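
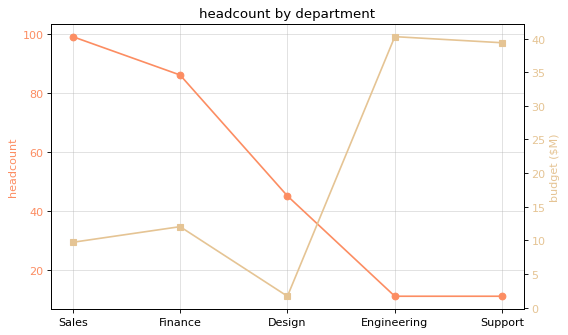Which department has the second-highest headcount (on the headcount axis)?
Finance

Top 3 (on the headcount axis): Sales ≈ 100, Finance ≈ 90, Design ≈ 40.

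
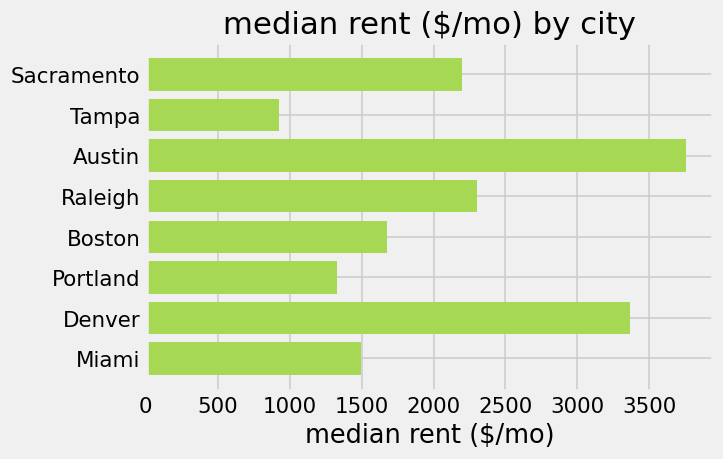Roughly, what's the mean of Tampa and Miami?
(1000 + 1500) / 2 ≈ 1250.

≈ 1250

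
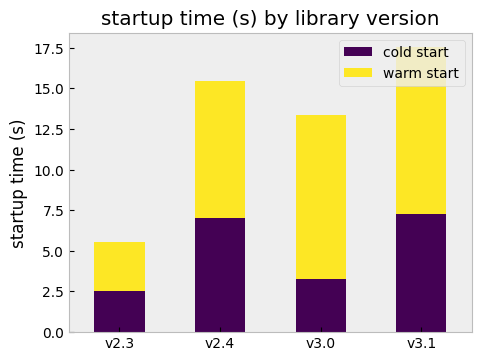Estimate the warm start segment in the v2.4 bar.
≈ 10

warm start top ≈ 16, bottom ≈ 6; segment ≈ 10.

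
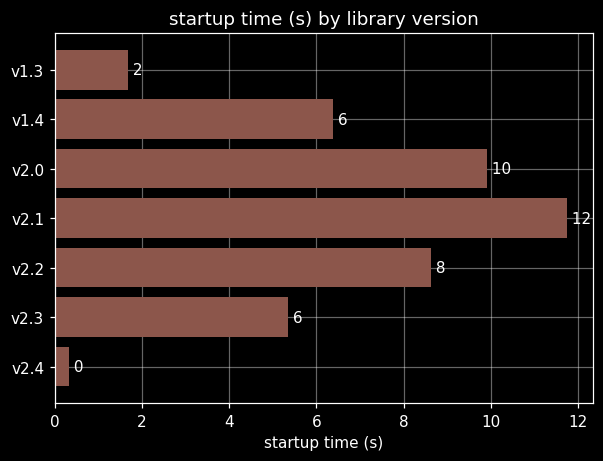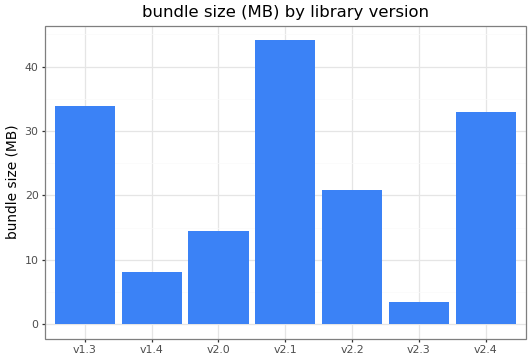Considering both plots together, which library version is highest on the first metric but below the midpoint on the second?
v2.0

Chart 2 median bundle size (MB) ≈ 20; below-median library versions: v1.4, v2.0, v2.3. Among those, v2.0 has the highest startup time (s) (≈ 10).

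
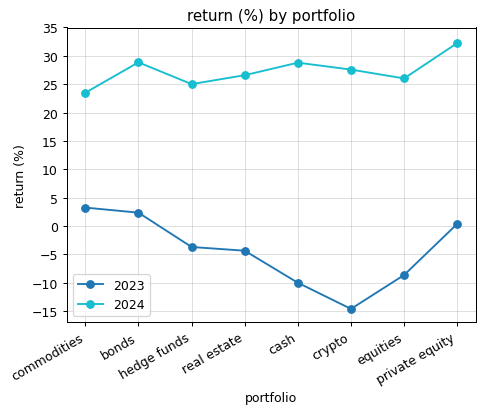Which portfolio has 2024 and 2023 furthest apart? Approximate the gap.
crypto: 2024 ≈ 30, 2023 ≈ -15 → gap ≈ 45. Next-largest (cash) is only ≈ 40.

crypto, ≈ 45 %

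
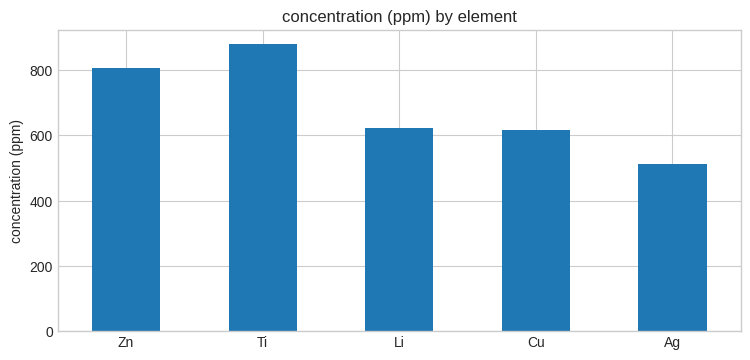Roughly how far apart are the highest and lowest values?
≈ 400

Max Ti ≈ 900, min Ag ≈ 500; range ≈ 400.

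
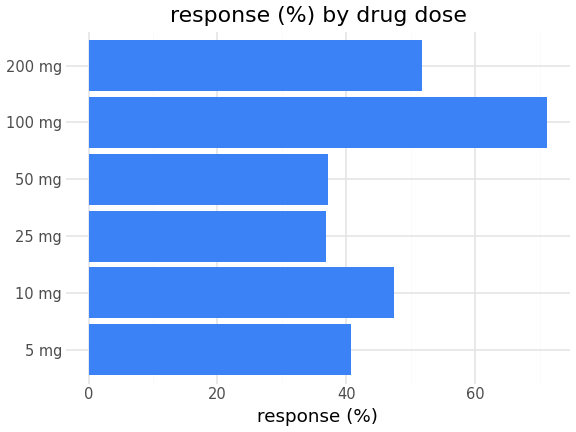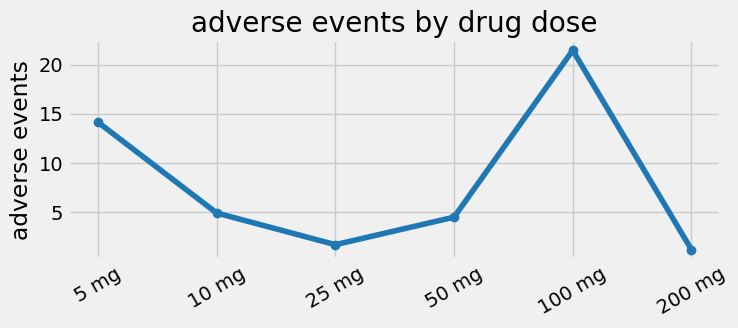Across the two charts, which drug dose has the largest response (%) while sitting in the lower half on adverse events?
Chart 2 median adverse events ≈ 4; below-median drug doses: 25 mg, 50 mg, 200 mg. Among those, 200 mg has the highest response (%) (≈ 50).

200 mg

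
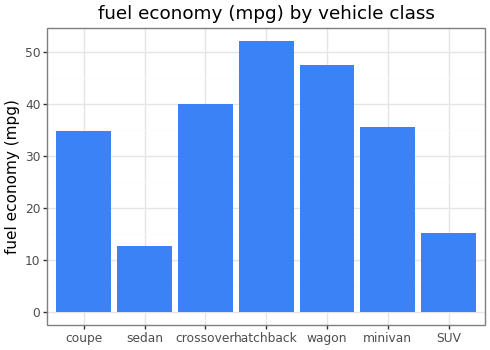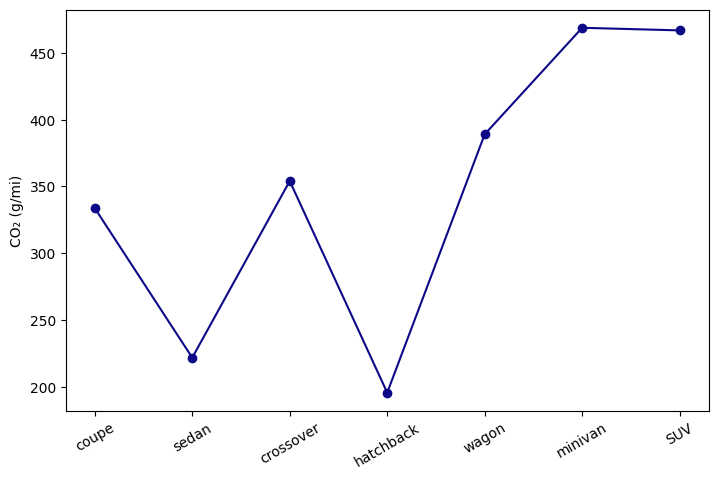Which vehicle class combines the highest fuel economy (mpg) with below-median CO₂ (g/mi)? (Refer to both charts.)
hatchback

Chart 2 median CO₂ (g/mi) ≈ 350; below-median vehicle classes: coupe, sedan, hatchback. Among those, hatchback has the highest fuel economy (mpg) (≈ 50).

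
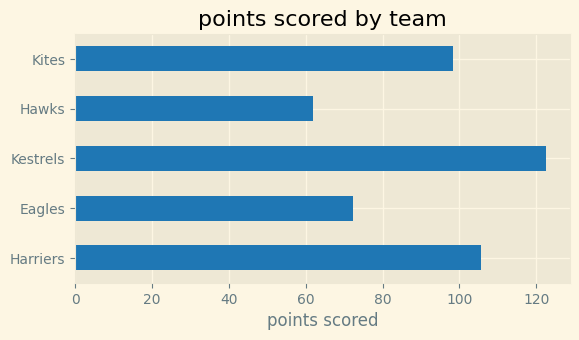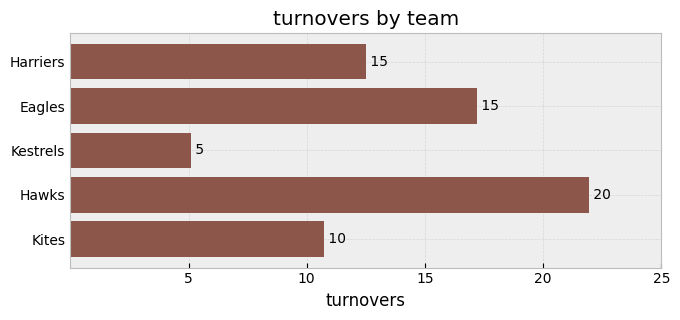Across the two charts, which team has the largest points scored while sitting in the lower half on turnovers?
Chart 2 median turnovers ≈ 15; below-median teams: Kestrels, Kites. Among those, Kestrels has the highest points scored (≈ 120).

Kestrels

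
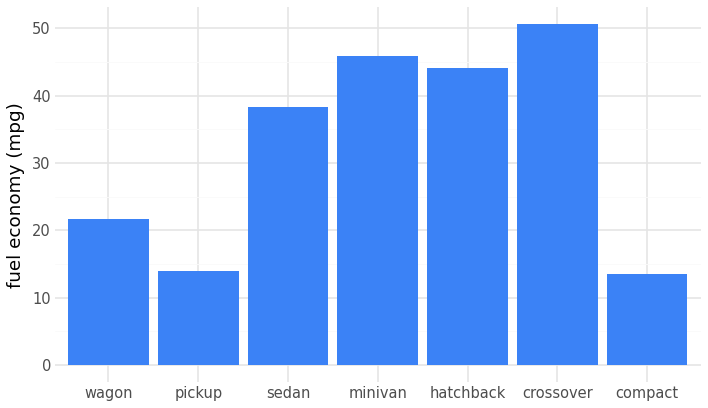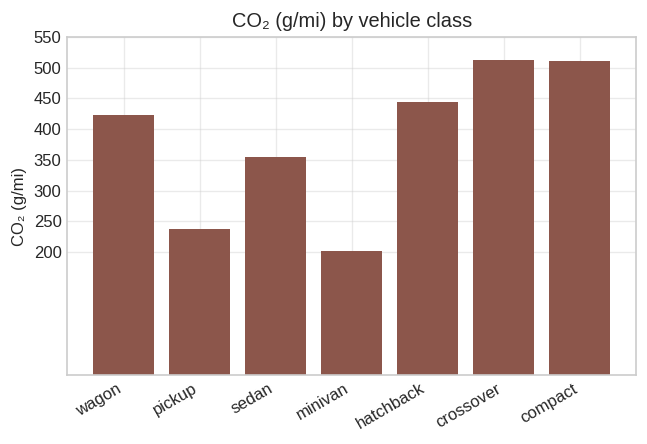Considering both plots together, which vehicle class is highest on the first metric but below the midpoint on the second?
Chart 2 median CO₂ (g/mi) ≈ 400; below-median vehicle classes: pickup, sedan, minivan. Among those, minivan has the highest fuel economy (mpg) (≈ 45).

minivan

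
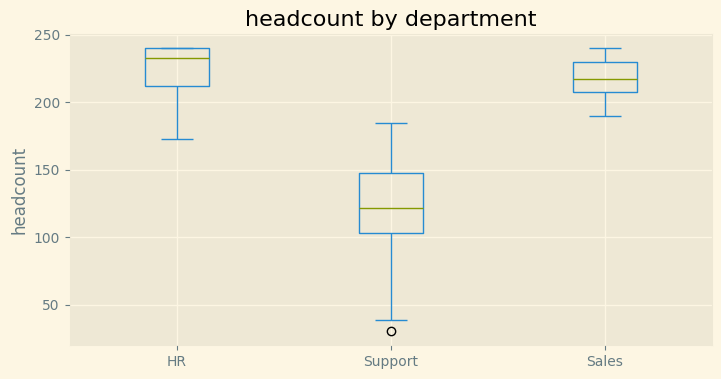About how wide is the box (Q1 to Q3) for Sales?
≈ 20

Q3 ≈ 230, Q1 ≈ 210; IQR ≈ 20.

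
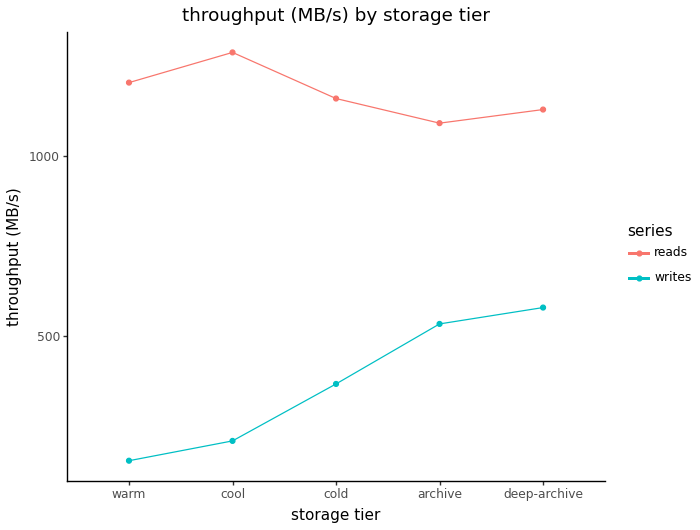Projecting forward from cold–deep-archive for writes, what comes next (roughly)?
≈ 700

Last three: 400, 500, 600 → slope ≈ 100/step → next ≈ 700.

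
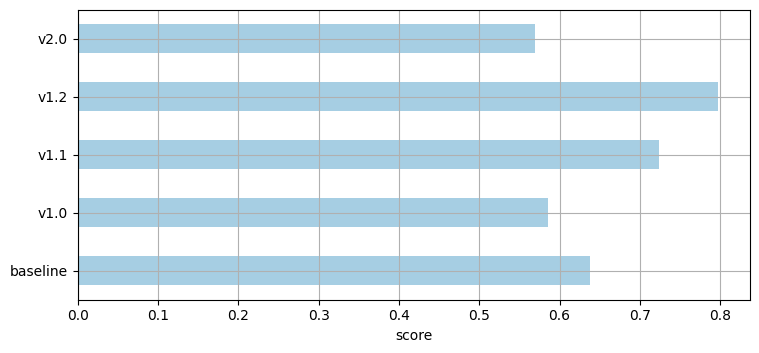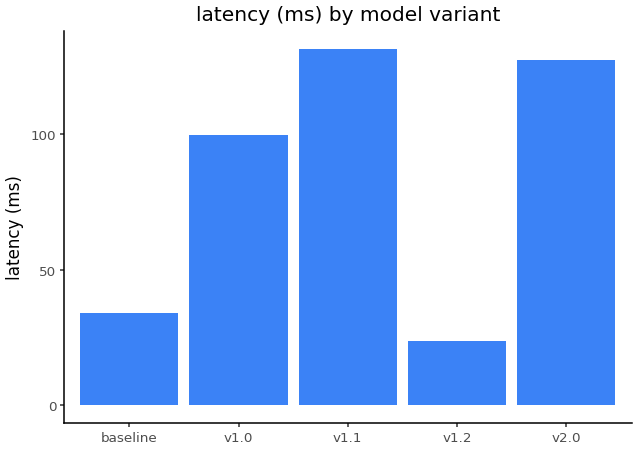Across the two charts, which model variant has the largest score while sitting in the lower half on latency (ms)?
v1.2

Chart 2 median latency (ms) ≈ 100; below-median model variants: baseline, v1.2. Among those, v1.2 has the highest score (≈ 0.8).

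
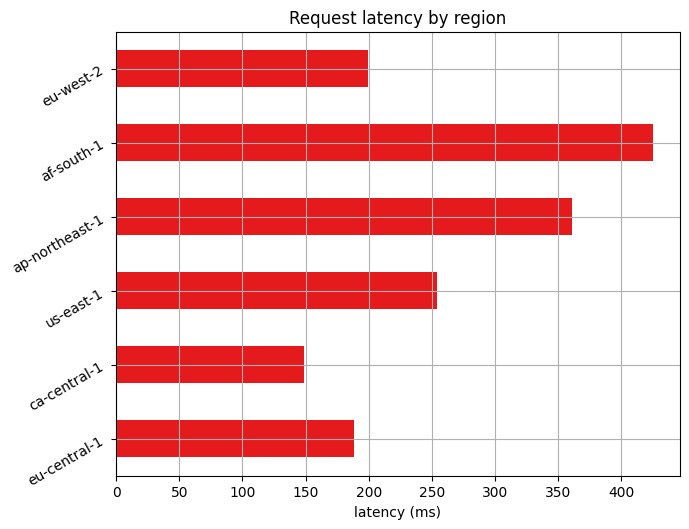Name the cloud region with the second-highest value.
Top 3: af-south-1 ≈ 400, ap-northeast-1 ≈ 350, us-east-1 ≈ 250.

ap-northeast-1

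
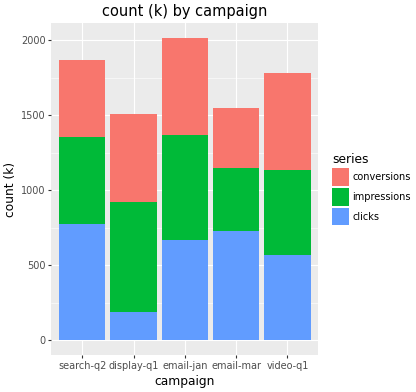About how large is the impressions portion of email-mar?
≈ 400

impressions top ≈ 1200, bottom ≈ 800; segment ≈ 400.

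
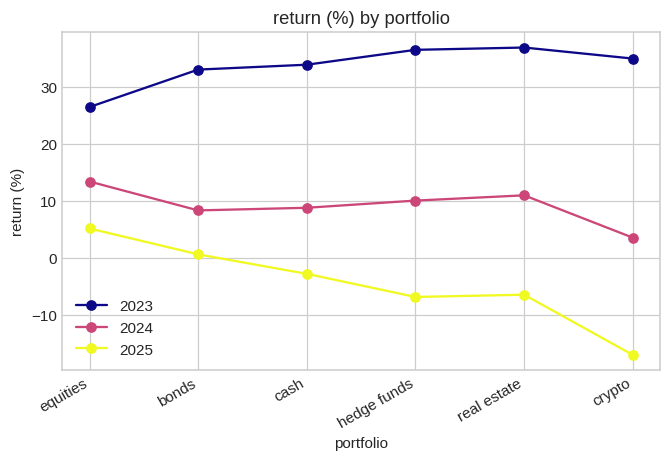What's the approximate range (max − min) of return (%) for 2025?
≈ 20

Max equities ≈ 5, min crypto ≈ -15; range ≈ 20.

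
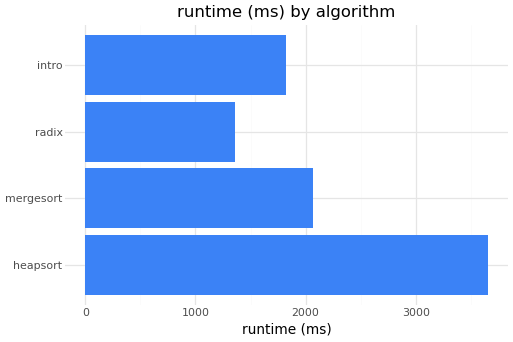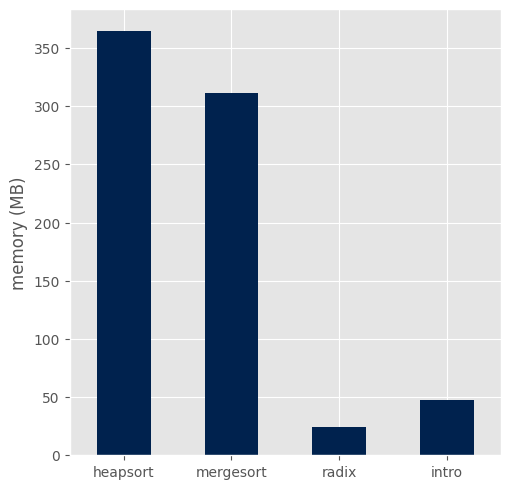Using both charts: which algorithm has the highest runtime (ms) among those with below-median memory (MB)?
intro

Chart 2 median memory (MB) ≈ 200; below-median algorithms: radix, intro. Among those, intro has the highest runtime (ms) (≈ 2000).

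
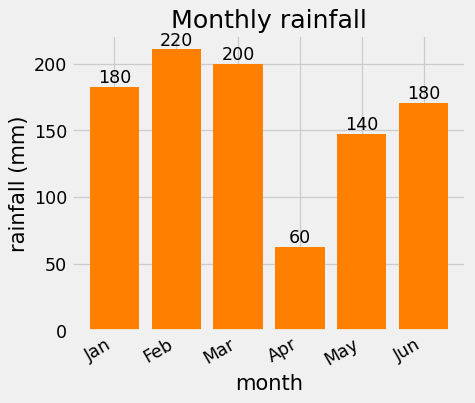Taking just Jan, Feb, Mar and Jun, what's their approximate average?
(180 + 220 + 200 + 180) / 4 ≈ 195.

≈ 195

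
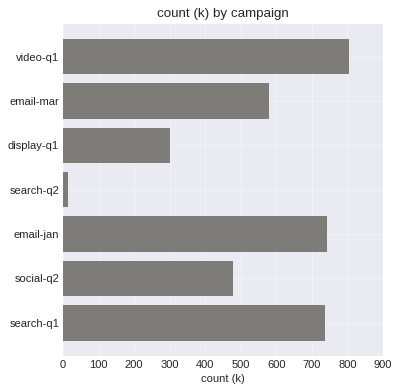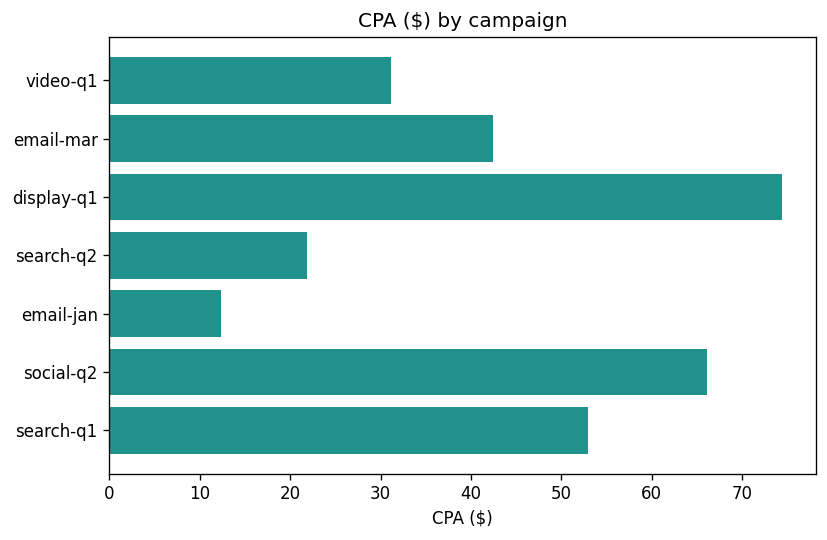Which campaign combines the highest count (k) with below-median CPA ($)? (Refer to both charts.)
video-q1

Chart 2 median CPA ($) ≈ 40; below-median campaigns: video-q1, search-q2, email-jan. Among those, video-q1 has the highest count (k) (≈ 800).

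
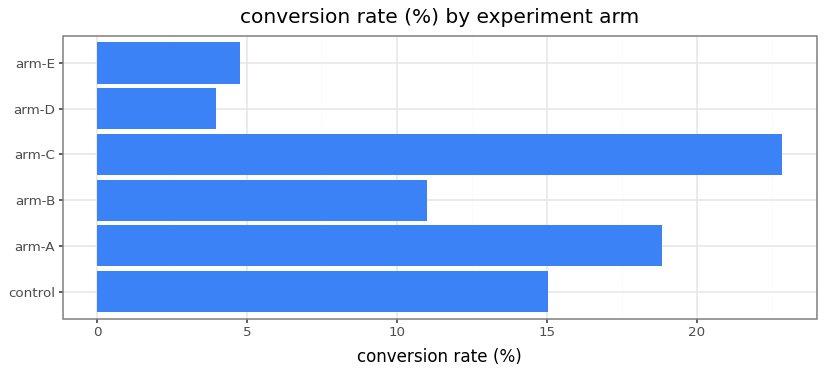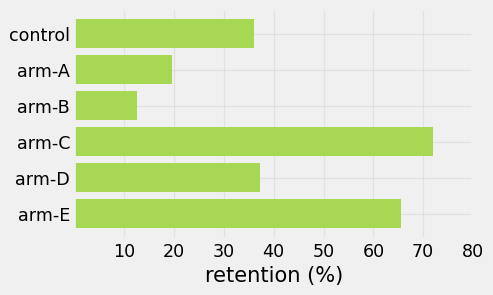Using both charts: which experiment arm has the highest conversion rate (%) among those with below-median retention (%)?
Chart 2 median retention (%) ≈ 40; below-median experiment arms: control, arm-A, arm-B. Among those, arm-A has the highest conversion rate (%) (≈ 20).

arm-A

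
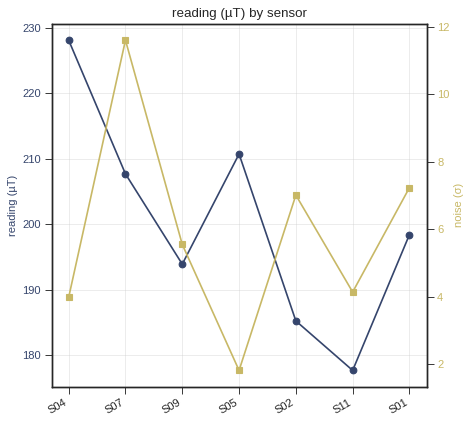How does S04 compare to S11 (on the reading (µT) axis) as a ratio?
S04 ≈ 230, S11 ≈ 180; 230/180 ≈ 1.28.

≈ 1.28×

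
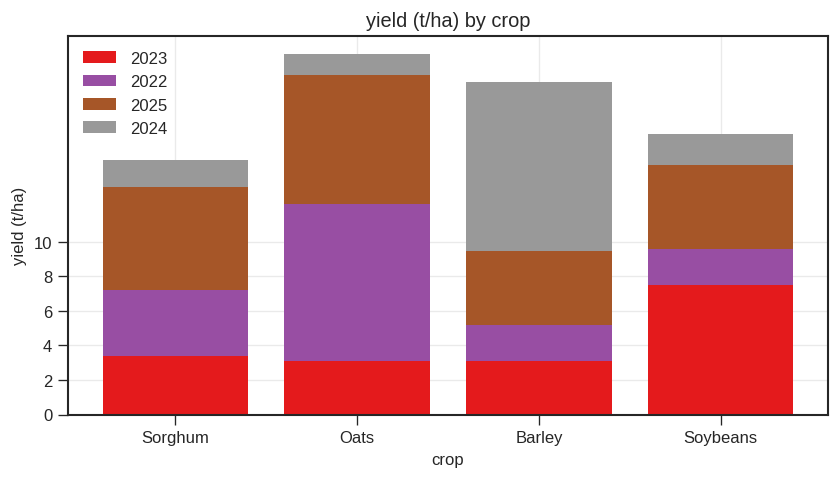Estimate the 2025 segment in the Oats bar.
≈ 8

2025 top ≈ 20, bottom ≈ 12; segment ≈ 8.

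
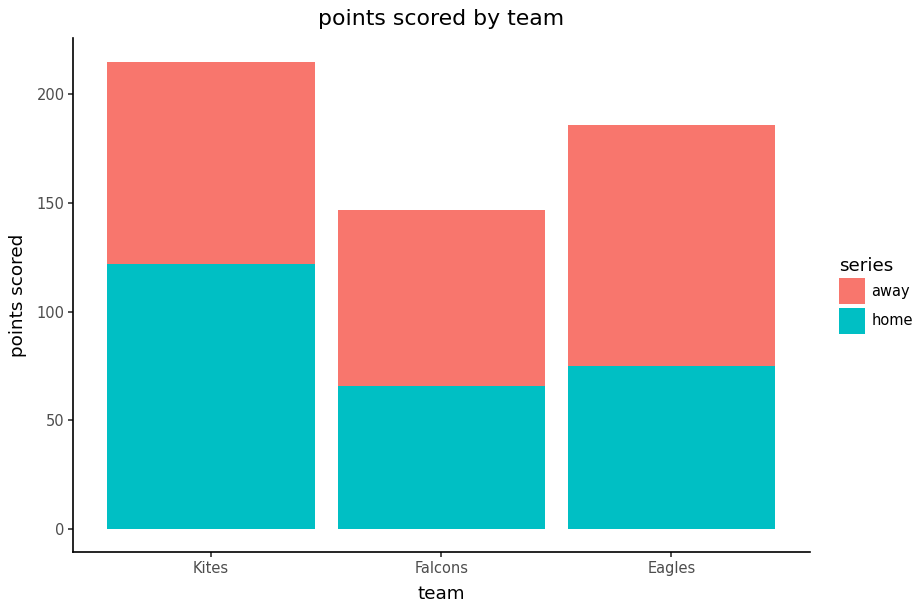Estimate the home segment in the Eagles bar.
≈ 80

home top ≈ 80, bottom ≈ 0; segment ≈ 80.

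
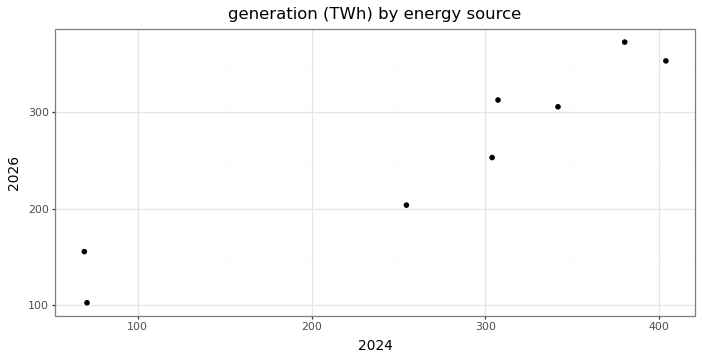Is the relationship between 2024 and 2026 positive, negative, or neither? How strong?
Points are positively correlated; strong (|r| ≈ 0.9).

positive, strong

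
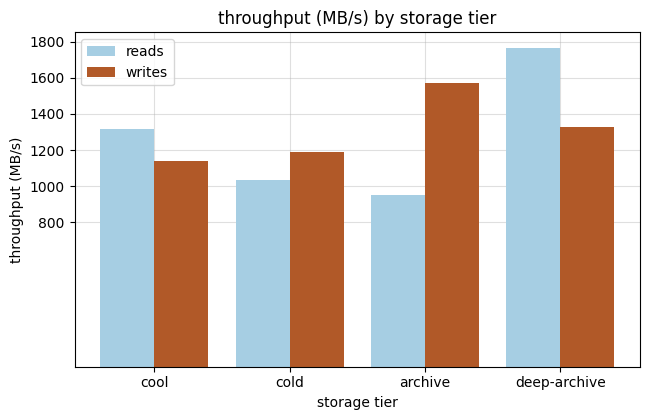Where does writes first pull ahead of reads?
cool: writes ≈ 1200 vs reads ≈ 1400 (not yet); cold: writes ≈ 1200 vs reads ≈ 1000 (first crossover).

cold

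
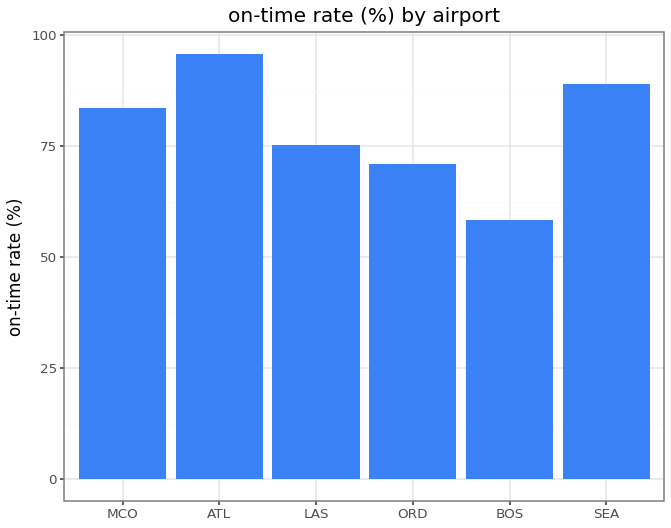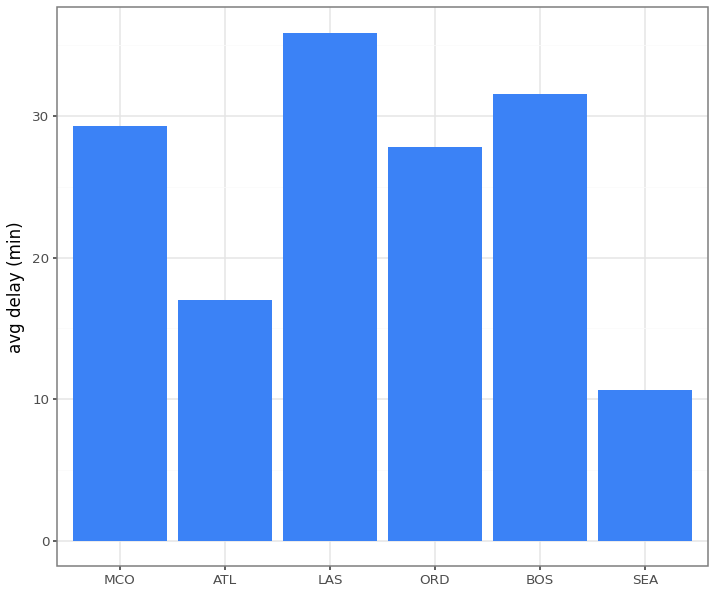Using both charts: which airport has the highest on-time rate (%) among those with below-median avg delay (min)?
Chart 2 median avg delay (min) ≈ 30; below-median airports: ATL, ORD, SEA. Among those, ATL has the highest on-time rate (%) (≈ 100).

ATL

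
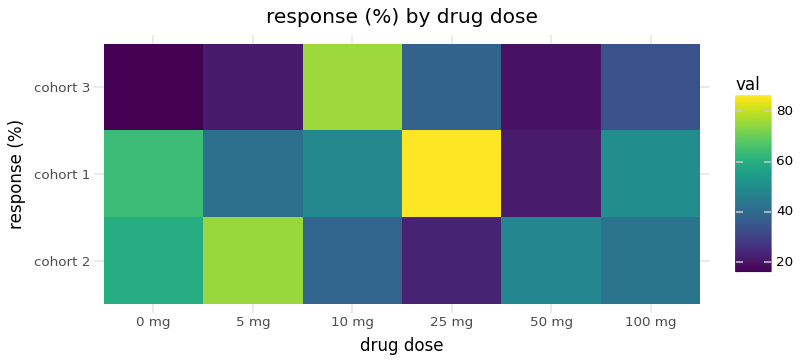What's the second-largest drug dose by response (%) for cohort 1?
Top 3 for cohort 1: 25 mg ≈ 90, 0 mg ≈ 60, 100 mg ≈ 50.

0 mg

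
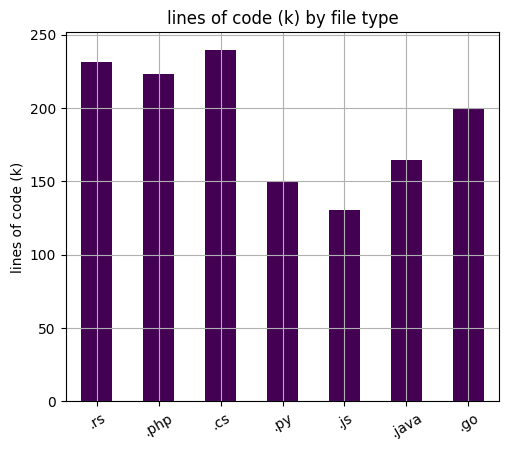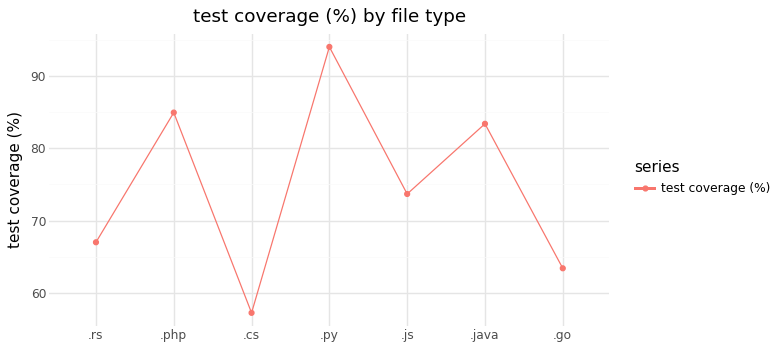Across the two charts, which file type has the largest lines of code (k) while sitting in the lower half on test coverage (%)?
.cs

Chart 2 median test coverage (%) ≈ 70; below-median file types: .rs, .cs, .go. Among those, .cs has the highest lines of code (k) (≈ 250).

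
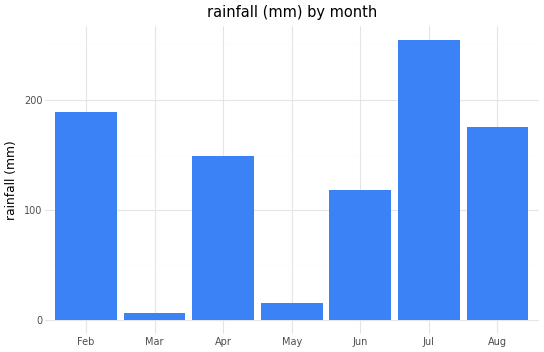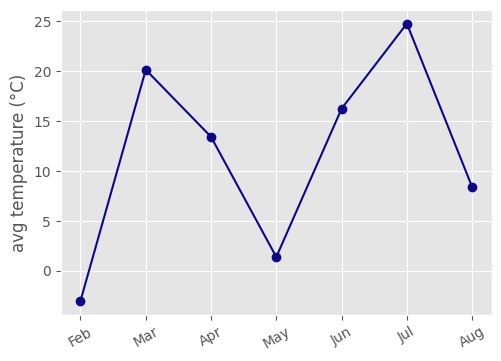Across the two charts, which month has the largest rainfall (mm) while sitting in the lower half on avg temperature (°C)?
Feb

Chart 2 median avg temperature (°C) ≈ 15; below-median months: Feb, May, Aug. Among those, Feb has the highest rainfall (mm) (≈ 200).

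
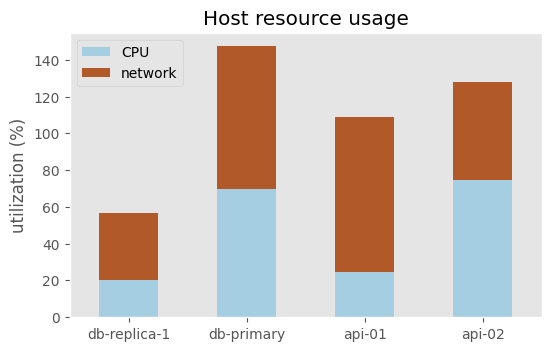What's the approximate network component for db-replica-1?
≈ 40

network top ≈ 60, bottom ≈ 20; segment ≈ 40.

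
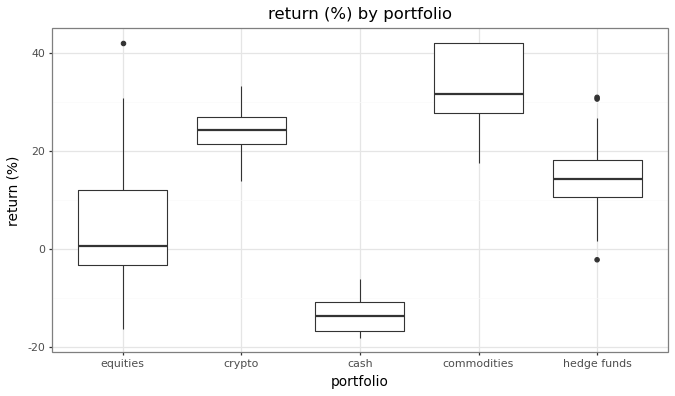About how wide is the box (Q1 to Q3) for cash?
Q3 ≈ -10, Q1 ≈ -15; IQR ≈ 5.

≈ 5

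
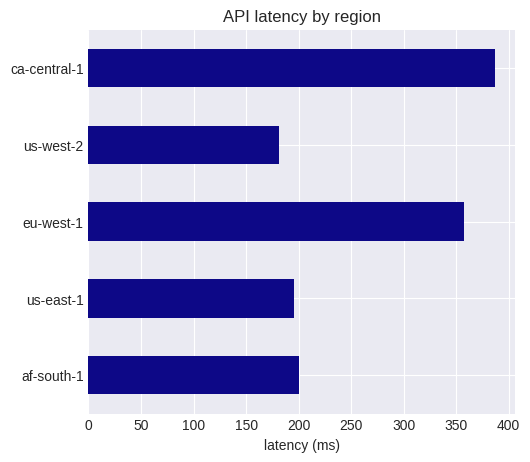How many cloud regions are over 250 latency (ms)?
2

Above 250: eu-west-1, ca-central-1.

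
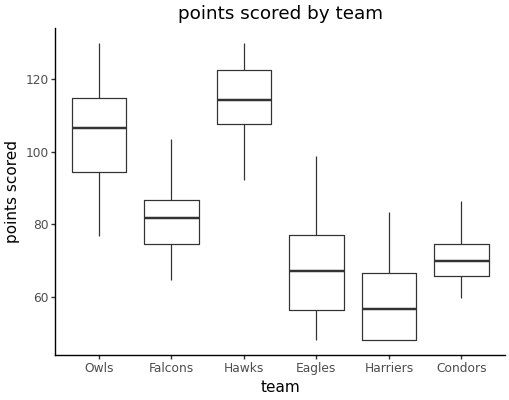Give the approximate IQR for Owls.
≈ 20

Q3 ≈ 115, Q1 ≈ 95; IQR ≈ 20.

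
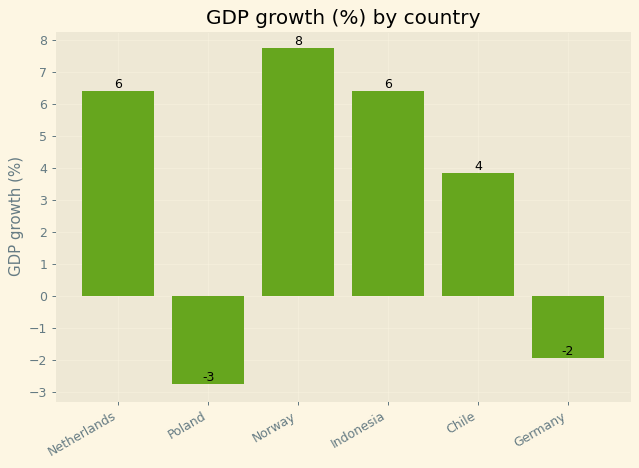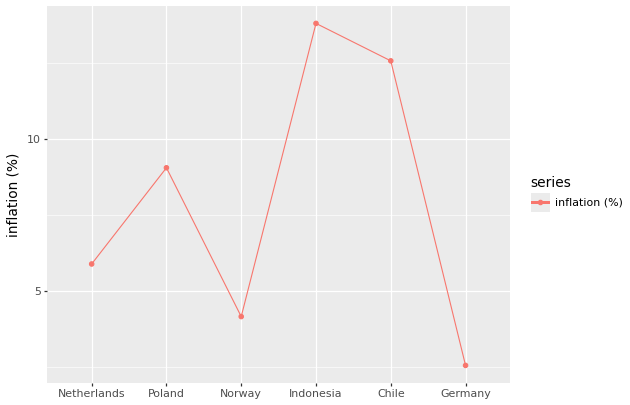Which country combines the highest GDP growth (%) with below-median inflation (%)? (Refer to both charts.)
Chart 2 median inflation (%) ≈ 8; below-median countries: Netherlands, Norway, Germany. Among those, Norway has the highest GDP growth (%) (≈ 8).

Norway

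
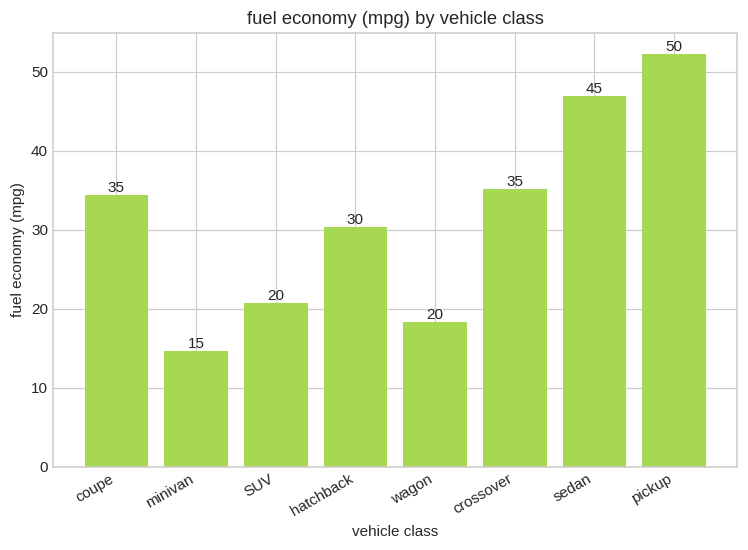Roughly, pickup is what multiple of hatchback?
pickup ≈ 50, hatchback ≈ 30; 50/30 ≈ 1.67.

≈ 1.67×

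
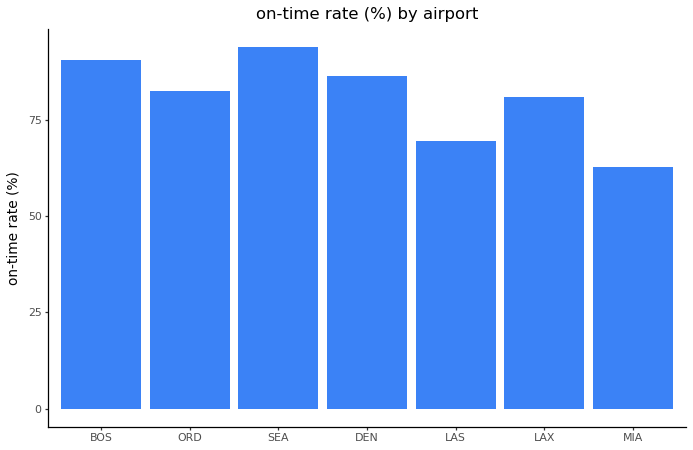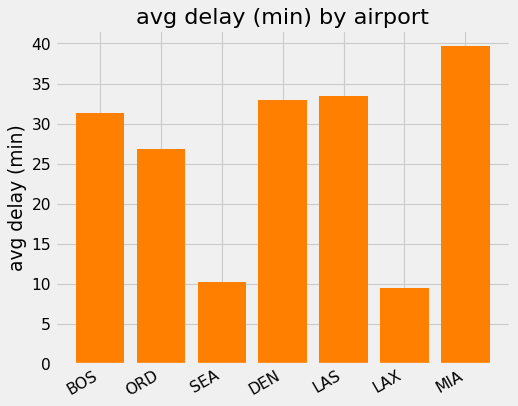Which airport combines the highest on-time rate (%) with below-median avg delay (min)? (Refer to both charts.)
Chart 2 median avg delay (min) ≈ 30; below-median airports: ORD, SEA, LAX. Among those, SEA has the highest on-time rate (%) (≈ 90).

SEA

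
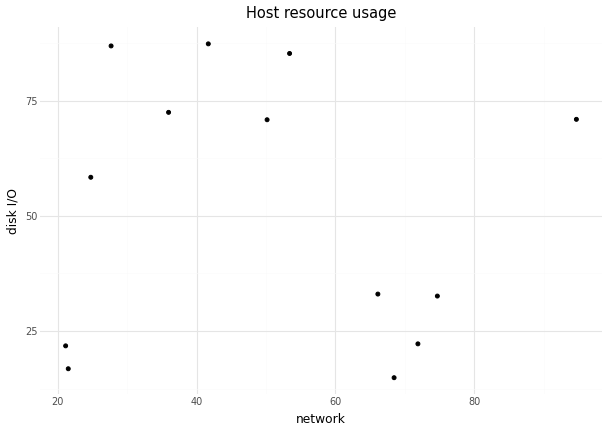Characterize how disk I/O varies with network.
no clear correlation

Points are roughly uncorrelated; weak (|r| ≈ 0.1).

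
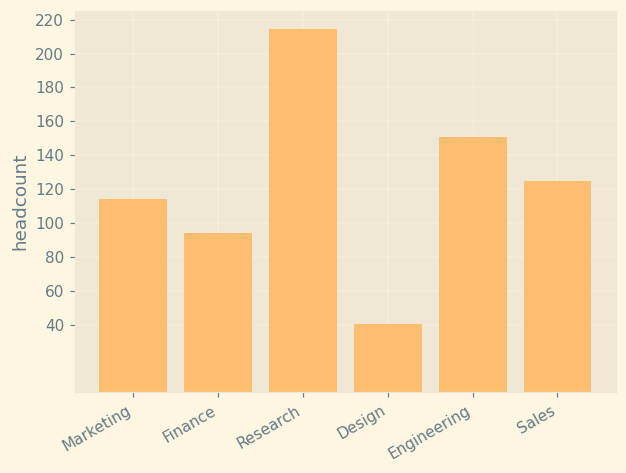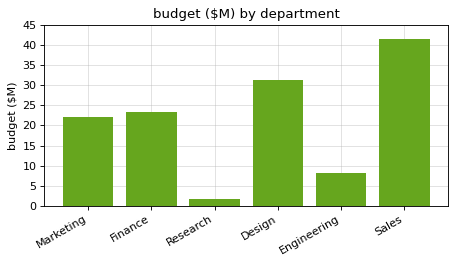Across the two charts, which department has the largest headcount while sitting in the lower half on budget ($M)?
Chart 2 median budget ($M) ≈ 25; below-median departments: Marketing, Research, Engineering. Among those, Research has the highest headcount (≈ 220).

Research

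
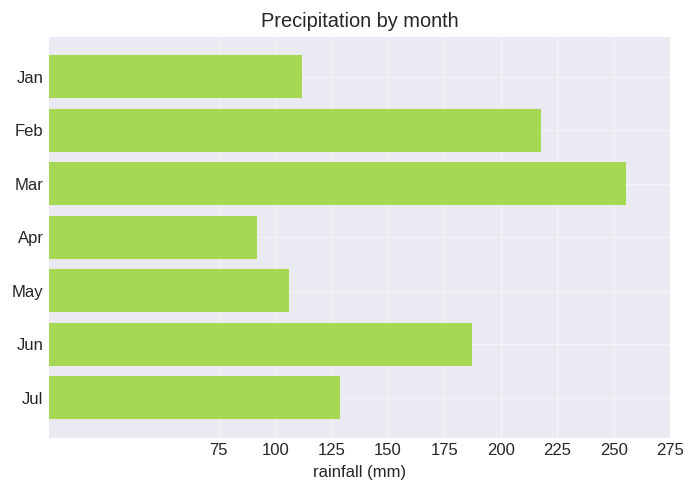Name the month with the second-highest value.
Top 3: Mar ≈ 250, Feb ≈ 225, Jun ≈ 175.

Feb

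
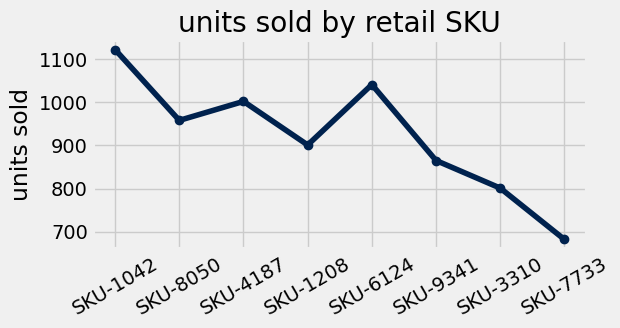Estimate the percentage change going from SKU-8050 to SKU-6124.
≈ +10.5%

SKU-8050 ≈ 950, SKU-6124 ≈ 1050; (1050 − 950) / 950 ≈ +10.5%.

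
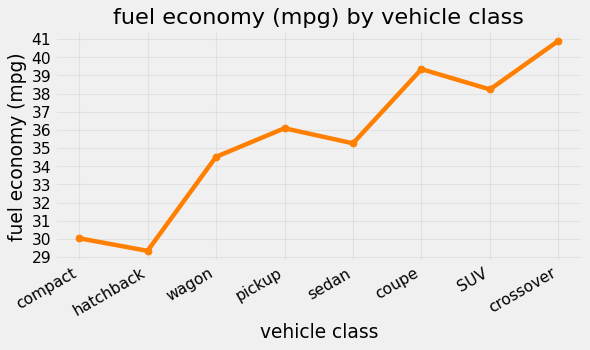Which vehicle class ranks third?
Top 4: crossover ≈ 41, coupe ≈ 39, SUV ≈ 38, pickup ≈ 36.

SUV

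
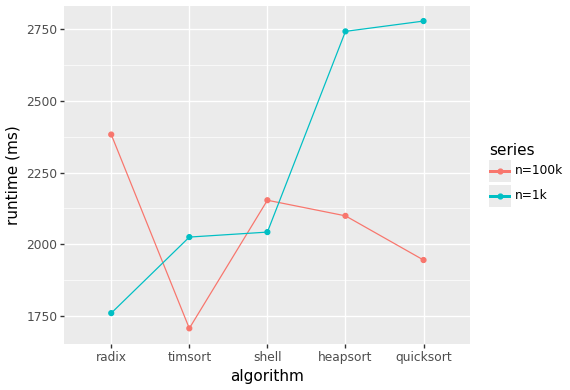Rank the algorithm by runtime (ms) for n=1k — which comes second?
Top 3 for n=1k: quicksort ≈ 2800, heapsort ≈ 2700, shell ≈ 2000.

heapsort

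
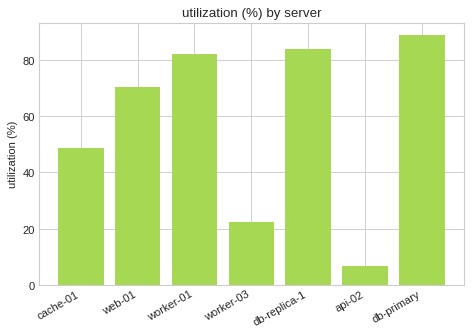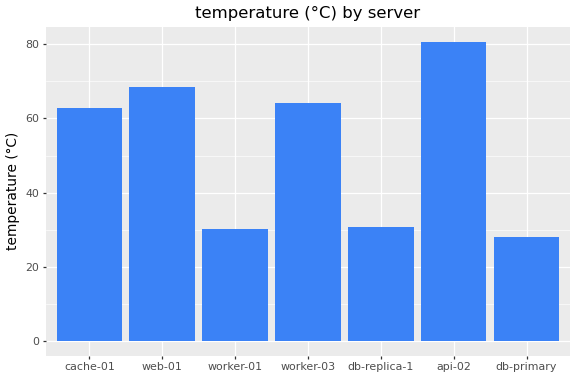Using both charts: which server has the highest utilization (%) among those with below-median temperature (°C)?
db-primary

Chart 2 median temperature (°C) ≈ 60; below-median servers: worker-01, db-replica-1, db-primary. Among those, db-primary has the highest utilization (%) (≈ 90).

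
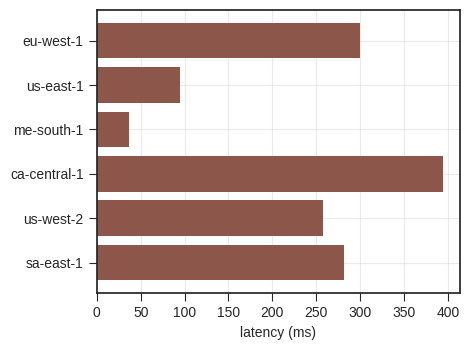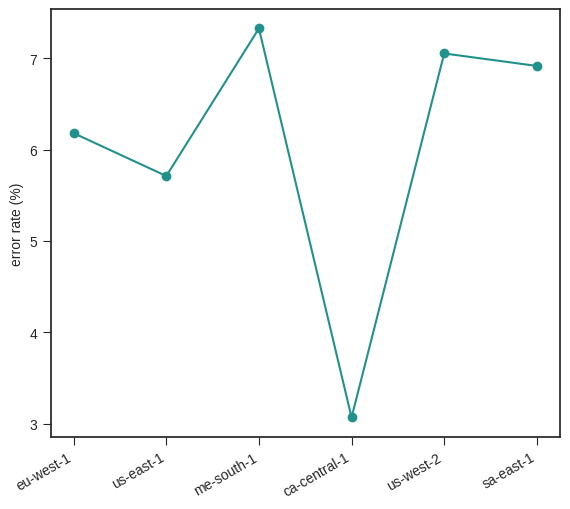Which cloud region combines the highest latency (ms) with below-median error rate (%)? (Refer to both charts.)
Chart 2 median error rate (%) ≈ 7; below-median cloud regions: eu-west-1, us-east-1, ca-central-1. Among those, ca-central-1 has the highest latency (ms) (≈ 400).

ca-central-1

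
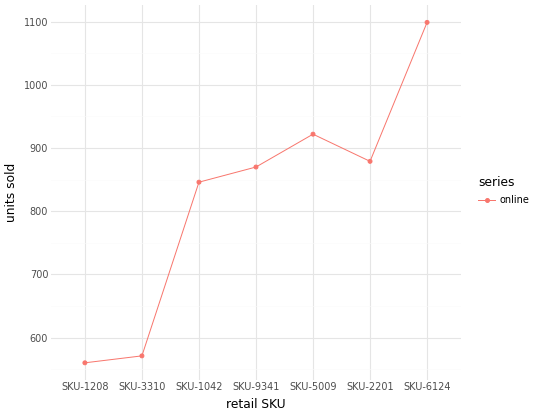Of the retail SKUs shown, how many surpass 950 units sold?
Above 950: SKU-6124.

1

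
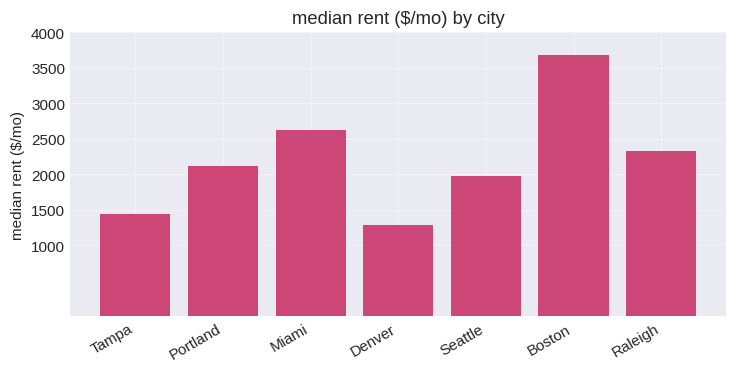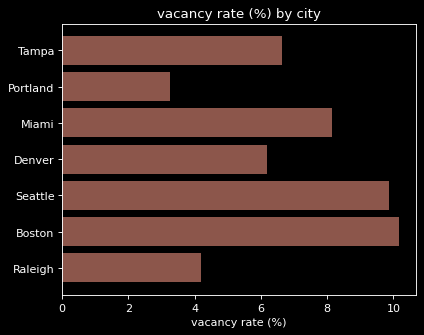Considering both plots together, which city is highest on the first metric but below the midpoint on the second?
Raleigh

Chart 2 median vacancy rate (%) ≈ 7; below-median cities: Portland, Denver, Raleigh. Among those, Raleigh has the highest median rent ($/mo) (≈ 2500).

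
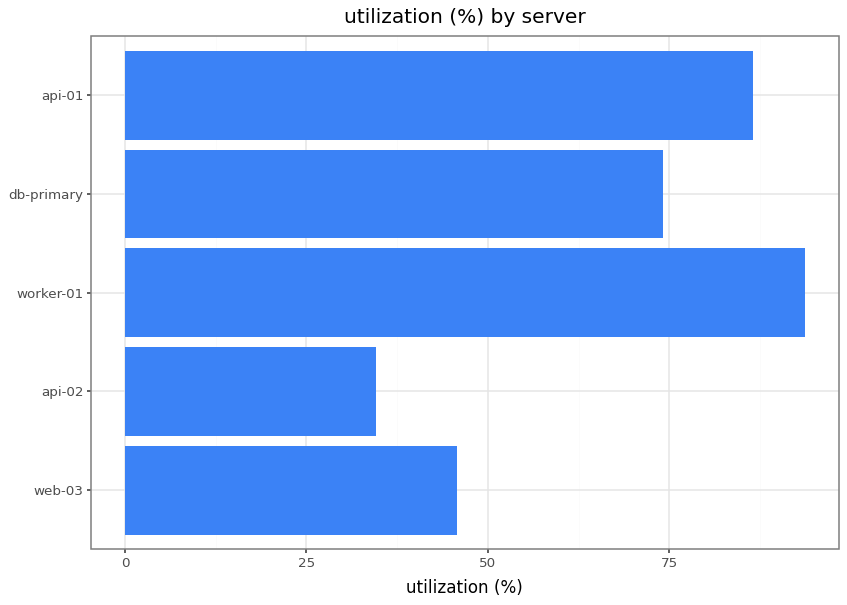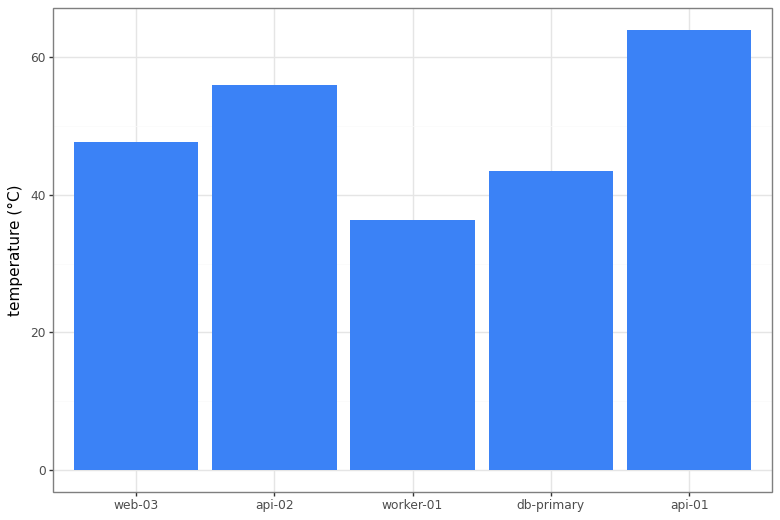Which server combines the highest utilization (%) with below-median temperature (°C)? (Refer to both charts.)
Chart 2 median temperature (°C) ≈ 50; below-median servers: worker-01, db-primary. Among those, worker-01 has the highest utilization (%) (≈ 90).

worker-01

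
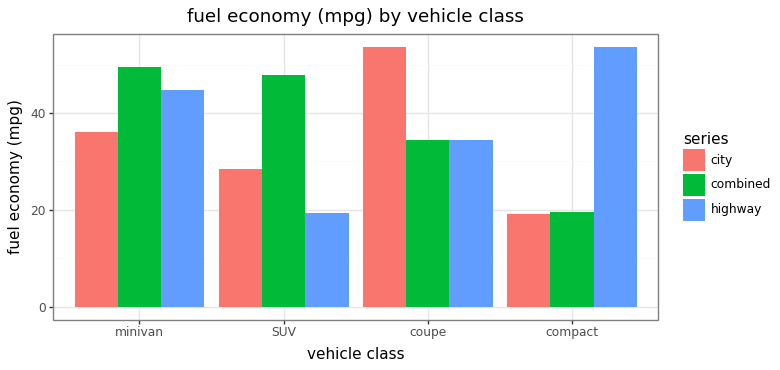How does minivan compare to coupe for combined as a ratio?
minivan ≈ 50, coupe ≈ 35; 50/35 ≈ 1.43.

≈ 1.43×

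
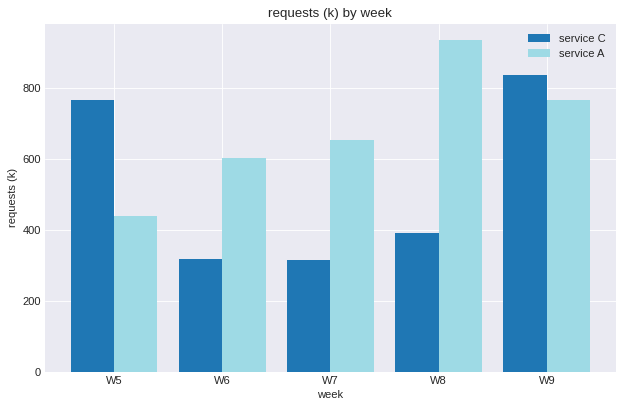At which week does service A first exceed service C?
W6

W5: service A ≈ 400 vs service C ≈ 800 (not yet); W6: service A ≈ 600 vs service C ≈ 300 (first crossover).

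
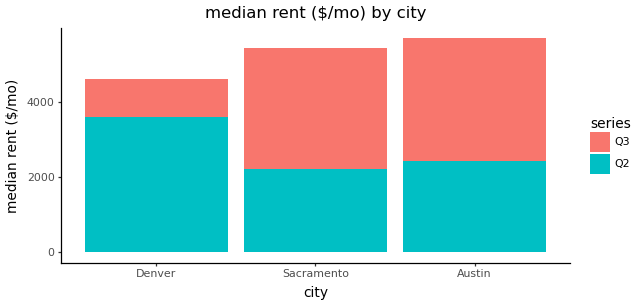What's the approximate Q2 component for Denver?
≈ 3500

Q2 top ≈ 3500, bottom ≈ 0; segment ≈ 3500.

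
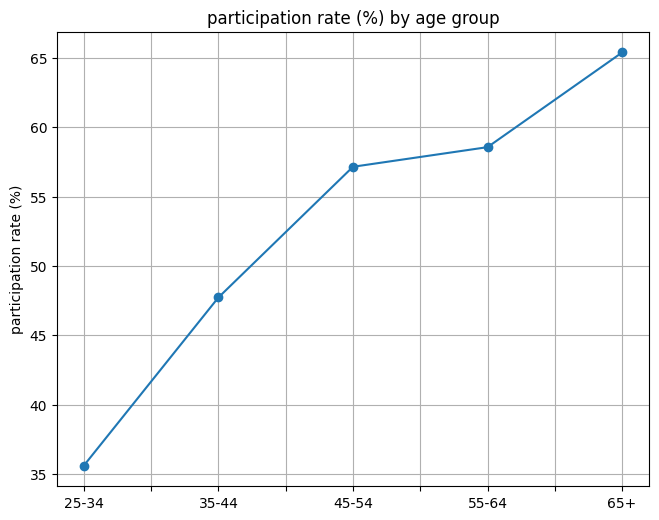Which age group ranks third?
Top 4: 65+ ≈ 65, 55-64 ≈ 60, 45-54 ≈ 55, 35-44 ≈ 50.

45-54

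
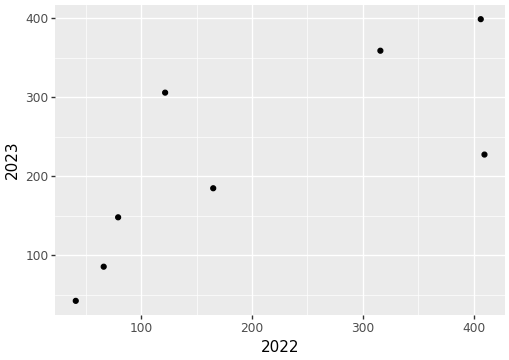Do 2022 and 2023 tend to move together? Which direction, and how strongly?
Points are positively correlated; strong (|r| ≈ 0.8).

positive, strong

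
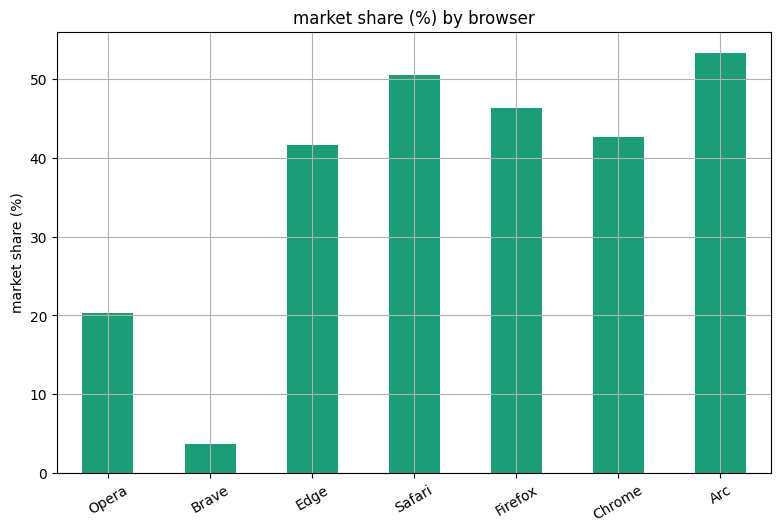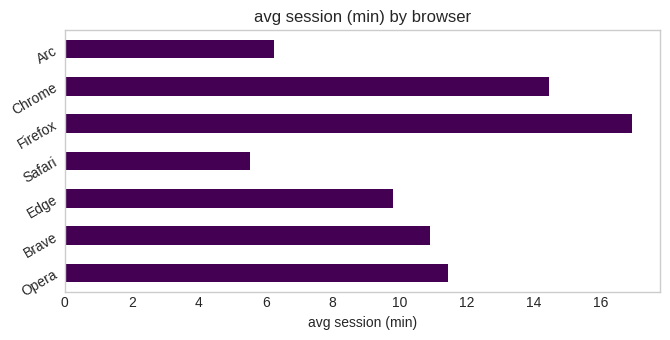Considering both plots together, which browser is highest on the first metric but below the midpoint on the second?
Chart 2 median avg session (min) ≈ 10; below-median browsers: Edge, Safari, Arc. Among those, Arc has the highest market share (%) (≈ 55).

Arc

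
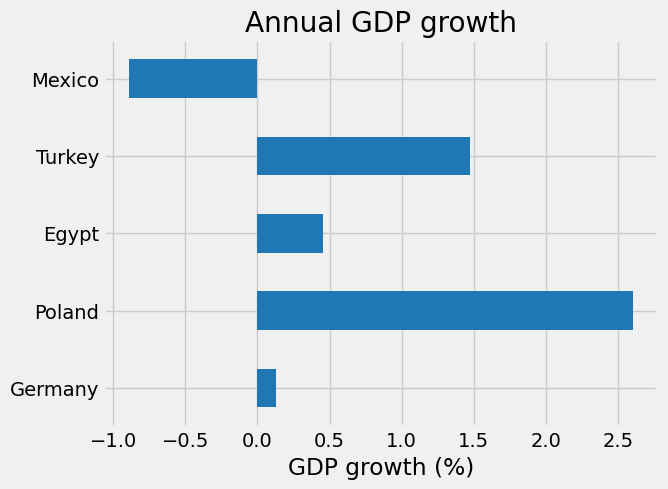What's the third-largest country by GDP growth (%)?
Egypt

Top 4: Poland ≈ 2.5, Turkey ≈ 1.5, Egypt ≈ 0.5, Germany ≈ 0.0.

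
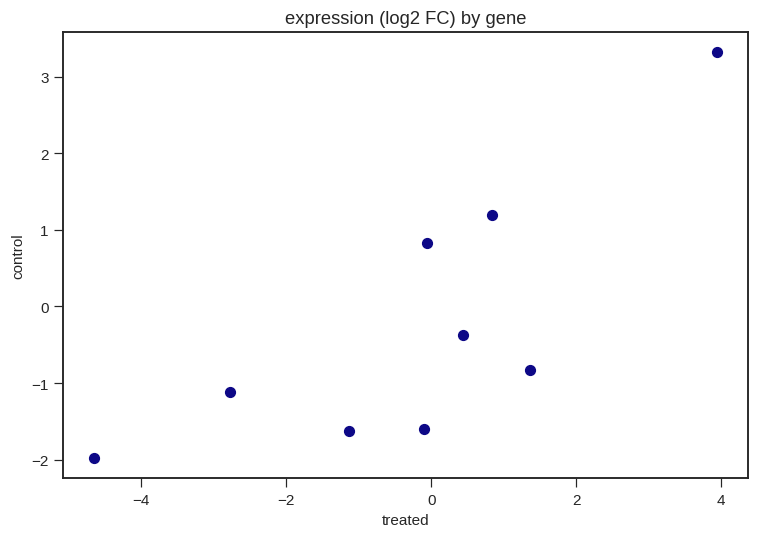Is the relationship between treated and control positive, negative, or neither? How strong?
positive, strong

Points are positively correlated; strong (|r| ≈ 0.8).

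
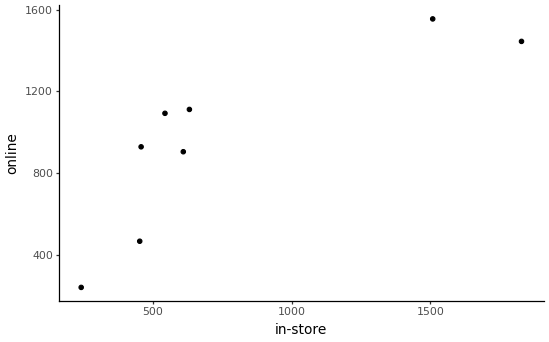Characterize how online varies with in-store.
positive, strong

Points are positively correlated; strong (|r| ≈ 0.8).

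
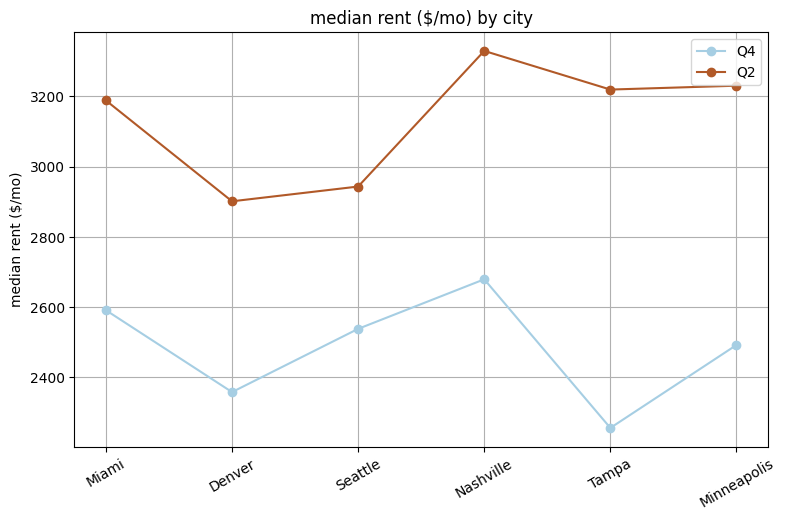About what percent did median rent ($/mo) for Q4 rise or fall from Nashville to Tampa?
Nashville ≈ 2700, Tampa ≈ 2300; (2300 − 2700) / 2700 ≈ -14.8%.

≈ -14.8%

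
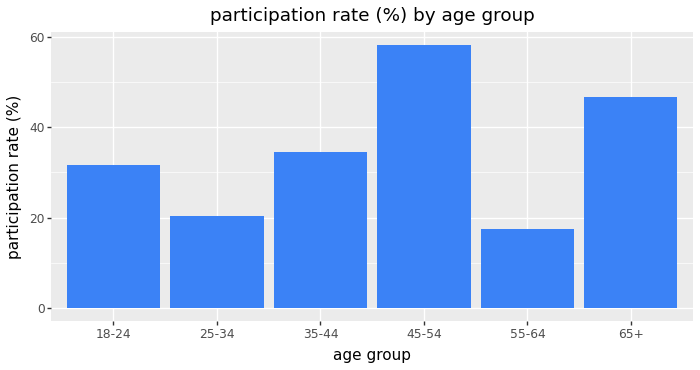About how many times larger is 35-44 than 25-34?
35-44 ≈ 35, 25-34 ≈ 20; 35/20 ≈ 1.75.

≈ 1.75×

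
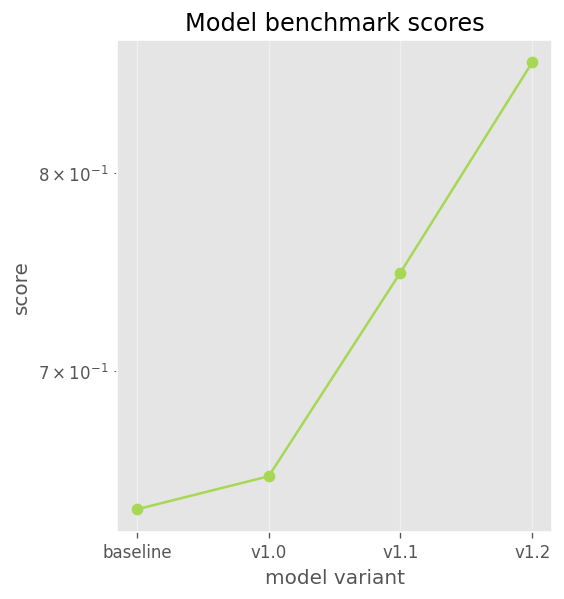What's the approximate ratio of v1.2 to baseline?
v1.2 ≈ 0.86, baseline ≈ 0.64; 0.86/0.64 ≈ 1.34.

≈ 1.34×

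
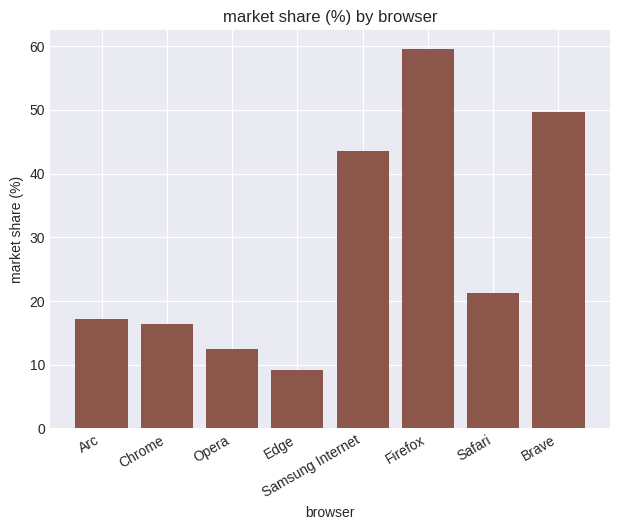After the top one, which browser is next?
Top 3: Firefox ≈ 60, Brave ≈ 50, Samsung Internet ≈ 45.

Brave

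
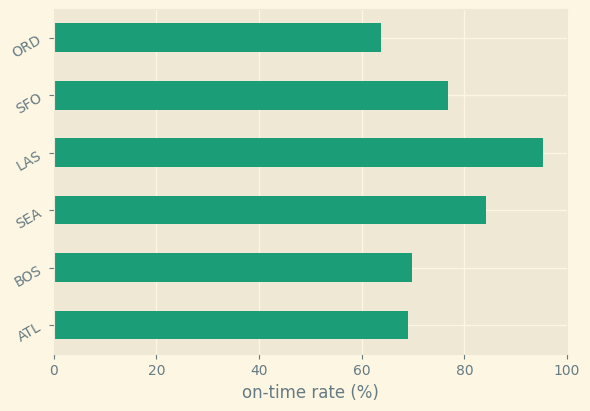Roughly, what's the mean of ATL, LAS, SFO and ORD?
≈ 78

(70 + 100 + 80 + 60) / 4 ≈ 78.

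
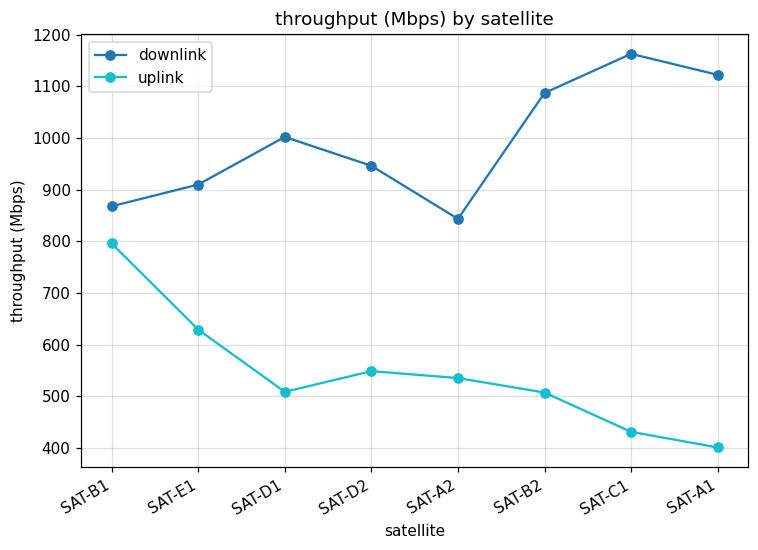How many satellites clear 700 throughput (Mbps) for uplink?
1

Above 700: SAT-B1.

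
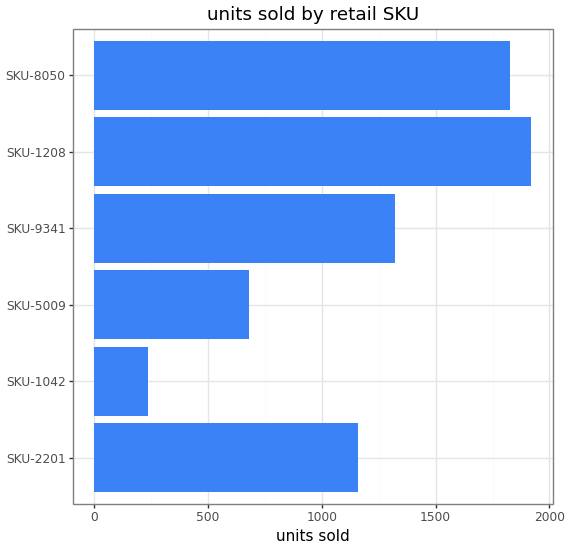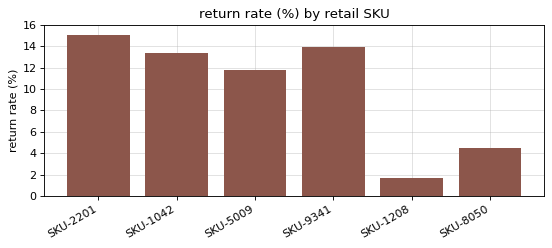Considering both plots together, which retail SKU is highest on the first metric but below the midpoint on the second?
Chart 2 median return rate (%) ≈ 12; below-median retail SKUs: SKU-5009, SKU-1208, SKU-8050. Among those, SKU-1208 has the highest units sold (≈ 2000).

SKU-1208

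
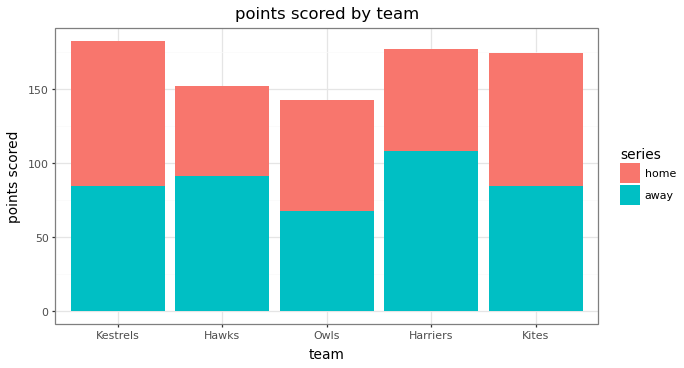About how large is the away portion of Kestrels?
≈ 80

away top ≈ 80, bottom ≈ 0; segment ≈ 80.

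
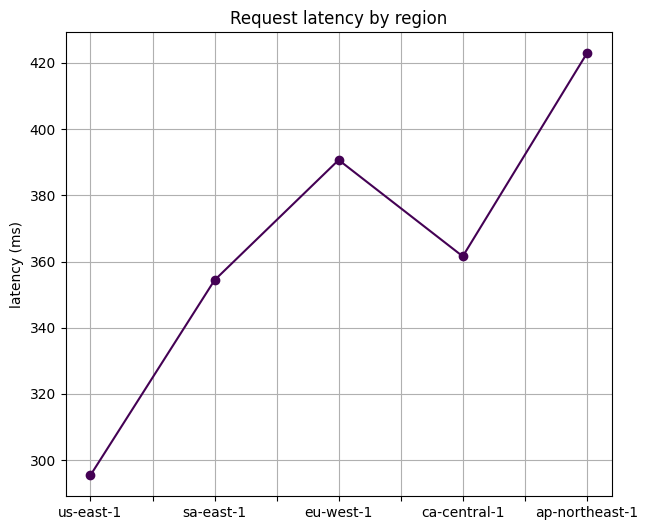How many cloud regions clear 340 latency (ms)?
Above 340: sa-east-1, eu-west-1, ca-central-1, ap-northeast-1.

4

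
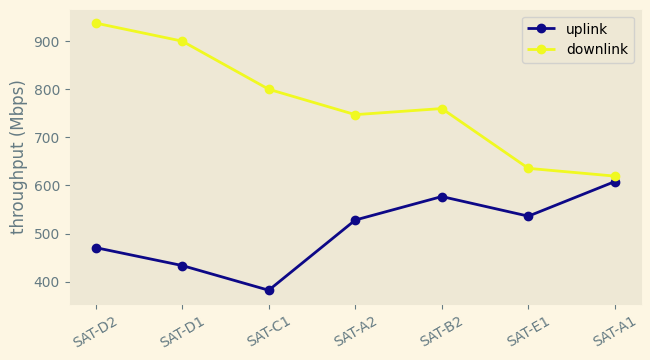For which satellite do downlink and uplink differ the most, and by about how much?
SAT-D2, ≈ 500 Mbps

SAT-D2: downlink ≈ 950, uplink ≈ 450 → gap ≈ 500. Next-largest (SAT-D1) is only ≈ 450.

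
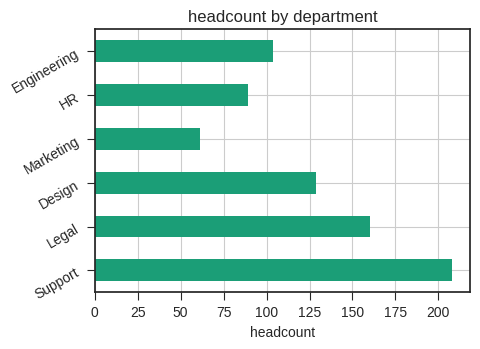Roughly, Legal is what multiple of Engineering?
Legal ≈ 160, Engineering ≈ 100; 160/100 ≈ 1.6.

≈ 1.6×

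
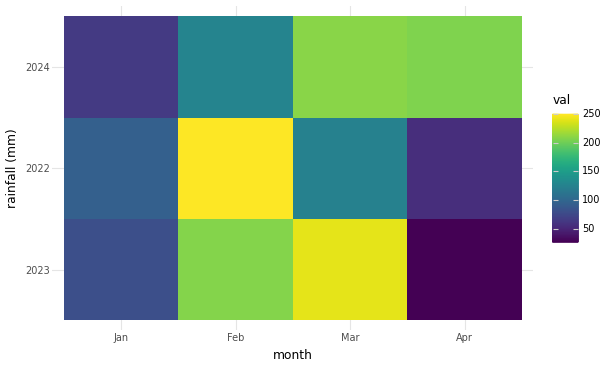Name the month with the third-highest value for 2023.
Jan

Top 4 for 2023: Mar ≈ 240, Feb ≈ 200, Jan ≈ 80, Apr ≈ 20.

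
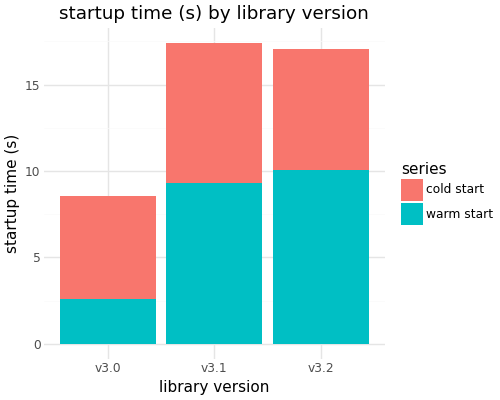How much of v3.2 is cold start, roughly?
cold start top ≈ 18, bottom ≈ 10; segment ≈ 8.

≈ 8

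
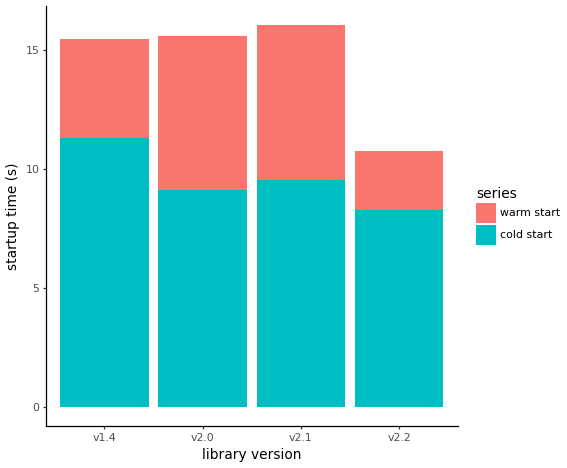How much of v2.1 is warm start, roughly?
warm start top ≈ 16, bottom ≈ 10; segment ≈ 6.

≈ 6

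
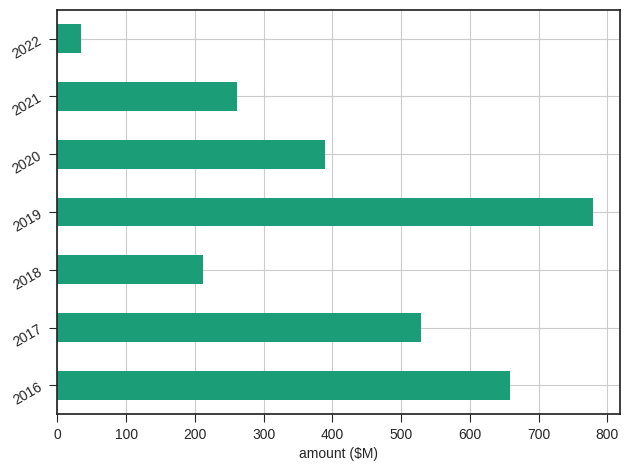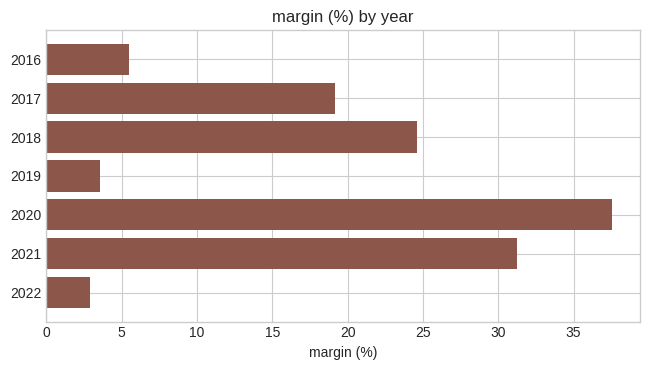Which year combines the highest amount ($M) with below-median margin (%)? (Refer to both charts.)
Chart 2 median margin (%) ≈ 20; below-median years: 2016, 2019, 2022. Among those, 2019 has the highest amount ($M) (≈ 800).

2019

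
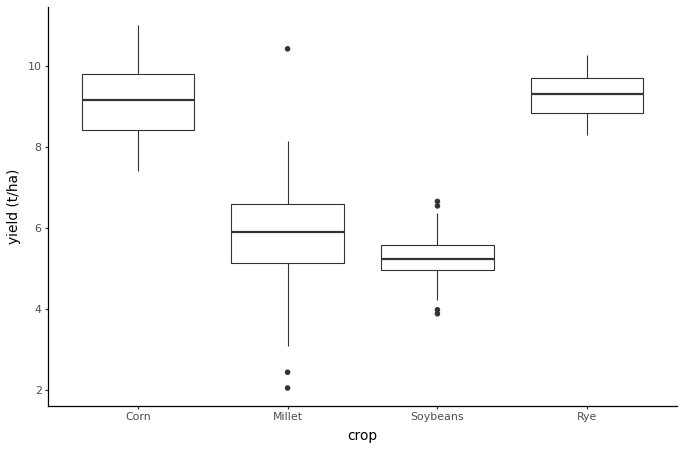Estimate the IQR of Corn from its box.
Q3 ≈ 10.0, Q1 ≈ 8.5; IQR ≈ 1.5.

≈ 1.5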